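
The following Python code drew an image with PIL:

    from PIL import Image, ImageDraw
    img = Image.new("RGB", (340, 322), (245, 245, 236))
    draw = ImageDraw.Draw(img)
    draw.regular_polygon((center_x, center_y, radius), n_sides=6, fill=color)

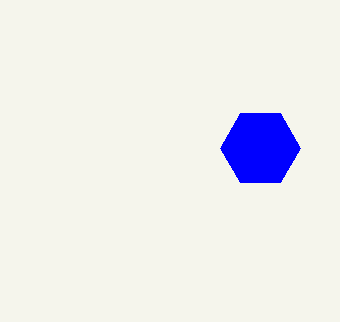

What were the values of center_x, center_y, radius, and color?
center_x = 260; center_y = 148; radius = 40; color = 'blue'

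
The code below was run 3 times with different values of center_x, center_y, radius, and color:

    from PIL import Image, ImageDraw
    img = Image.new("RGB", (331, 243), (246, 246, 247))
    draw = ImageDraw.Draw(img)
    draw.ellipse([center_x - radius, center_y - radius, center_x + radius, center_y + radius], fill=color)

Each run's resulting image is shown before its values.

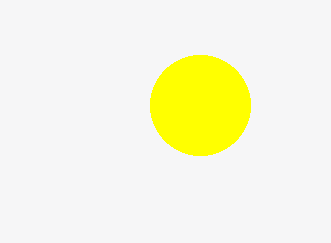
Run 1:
center_x = 200, center_y = 105, radius = 50, color = 'yellow'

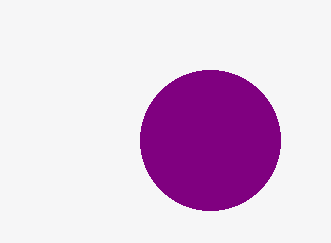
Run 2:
center_x = 210
center_y = 140
radius = 70
color = 'purple'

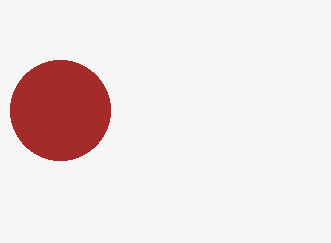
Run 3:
center_x = 60, center_y = 110, radius = 50, color = 'brown'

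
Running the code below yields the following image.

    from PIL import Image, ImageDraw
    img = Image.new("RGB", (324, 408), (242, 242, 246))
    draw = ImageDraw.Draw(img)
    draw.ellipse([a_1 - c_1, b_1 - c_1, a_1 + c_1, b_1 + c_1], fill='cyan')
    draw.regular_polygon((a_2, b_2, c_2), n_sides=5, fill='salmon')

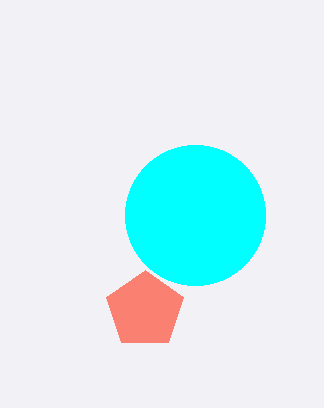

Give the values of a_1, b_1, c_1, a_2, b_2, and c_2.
a_1 = 195, b_1 = 215, c_1 = 70, a_2 = 145, b_2 = 310, c_2 = 40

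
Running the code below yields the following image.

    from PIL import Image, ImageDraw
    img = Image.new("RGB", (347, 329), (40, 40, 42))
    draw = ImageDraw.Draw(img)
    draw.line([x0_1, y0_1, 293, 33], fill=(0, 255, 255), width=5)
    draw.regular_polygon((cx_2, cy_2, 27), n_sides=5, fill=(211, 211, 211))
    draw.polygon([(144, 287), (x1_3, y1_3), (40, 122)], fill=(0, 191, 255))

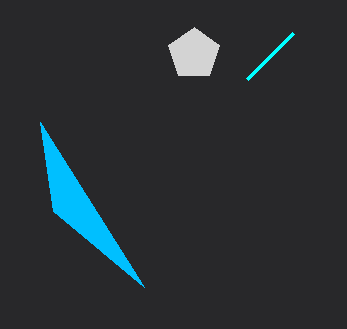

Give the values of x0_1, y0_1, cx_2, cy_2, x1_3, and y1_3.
x0_1 = 247, y0_1 = 79, cx_2 = 194, cy_2 = 54, x1_3 = 53, y1_3 = 211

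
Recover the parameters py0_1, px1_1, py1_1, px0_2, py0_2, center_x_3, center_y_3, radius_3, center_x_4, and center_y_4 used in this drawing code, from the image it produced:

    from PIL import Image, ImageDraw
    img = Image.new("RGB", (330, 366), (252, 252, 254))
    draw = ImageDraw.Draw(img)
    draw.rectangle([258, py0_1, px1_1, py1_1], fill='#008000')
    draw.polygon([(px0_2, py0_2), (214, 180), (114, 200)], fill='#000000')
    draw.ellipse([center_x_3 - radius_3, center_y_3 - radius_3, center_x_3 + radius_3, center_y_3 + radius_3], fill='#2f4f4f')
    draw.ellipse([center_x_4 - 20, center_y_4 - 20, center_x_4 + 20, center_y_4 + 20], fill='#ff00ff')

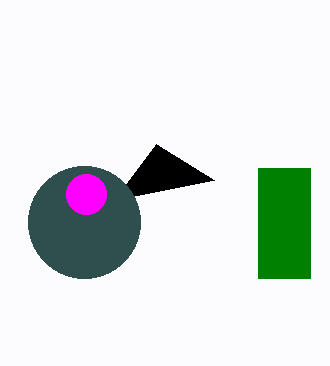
py0_1 = 168; px1_1 = 310; py1_1 = 278; px0_2 = 156; py0_2 = 144; center_x_3 = 84; center_y_3 = 222; radius_3 = 56; center_x_4 = 86; center_y_4 = 194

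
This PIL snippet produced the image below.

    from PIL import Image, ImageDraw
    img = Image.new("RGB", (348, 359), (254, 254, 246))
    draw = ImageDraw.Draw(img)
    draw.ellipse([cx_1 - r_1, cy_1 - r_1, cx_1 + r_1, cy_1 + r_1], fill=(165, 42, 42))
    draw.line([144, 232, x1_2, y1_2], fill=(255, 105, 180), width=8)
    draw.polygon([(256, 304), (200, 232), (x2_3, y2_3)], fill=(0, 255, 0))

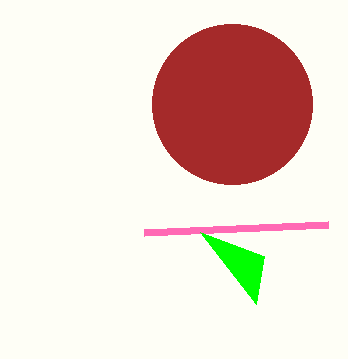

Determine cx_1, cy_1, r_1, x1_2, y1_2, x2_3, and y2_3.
cx_1 = 232; cy_1 = 104; r_1 = 80; x1_2 = 328; y1_2 = 224; x2_3 = 264; y2_3 = 256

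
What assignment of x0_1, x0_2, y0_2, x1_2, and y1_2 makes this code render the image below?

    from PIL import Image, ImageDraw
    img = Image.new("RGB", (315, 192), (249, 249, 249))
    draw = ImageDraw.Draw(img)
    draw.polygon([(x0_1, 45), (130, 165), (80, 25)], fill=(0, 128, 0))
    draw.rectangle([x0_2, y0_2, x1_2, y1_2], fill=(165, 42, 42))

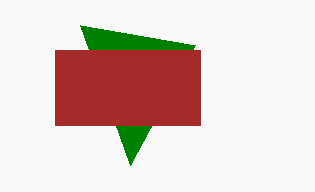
x0_1 = 195; x0_2 = 55; y0_2 = 50; x1_2 = 200; y1_2 = 125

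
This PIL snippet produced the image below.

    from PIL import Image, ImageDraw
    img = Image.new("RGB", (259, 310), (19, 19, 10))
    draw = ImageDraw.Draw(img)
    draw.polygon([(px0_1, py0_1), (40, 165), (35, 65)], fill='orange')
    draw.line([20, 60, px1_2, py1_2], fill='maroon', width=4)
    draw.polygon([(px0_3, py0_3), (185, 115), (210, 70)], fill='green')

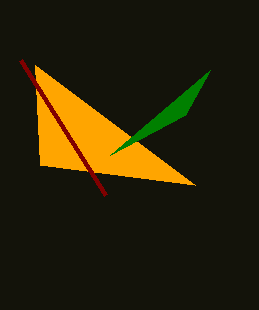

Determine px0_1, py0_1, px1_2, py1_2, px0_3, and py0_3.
px0_1 = 195
py0_1 = 185
px1_2 = 105
py1_2 = 195
px0_3 = 110
py0_3 = 155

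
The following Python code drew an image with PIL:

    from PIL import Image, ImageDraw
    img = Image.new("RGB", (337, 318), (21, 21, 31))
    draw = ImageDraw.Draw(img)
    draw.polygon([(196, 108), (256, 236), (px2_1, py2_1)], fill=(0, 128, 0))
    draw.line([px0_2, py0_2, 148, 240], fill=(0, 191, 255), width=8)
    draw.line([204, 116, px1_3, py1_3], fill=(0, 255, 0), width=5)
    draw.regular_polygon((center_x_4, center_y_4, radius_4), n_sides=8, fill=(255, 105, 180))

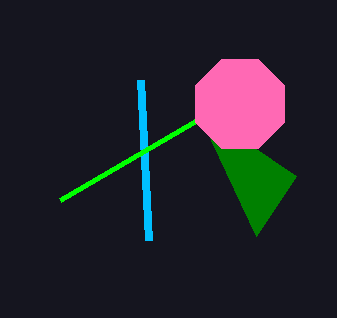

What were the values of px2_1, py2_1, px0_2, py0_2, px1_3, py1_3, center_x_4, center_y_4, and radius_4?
px2_1 = 296; py2_1 = 176; px0_2 = 140; py0_2 = 80; px1_3 = 60; py1_3 = 200; center_x_4 = 240; center_y_4 = 104; radius_4 = 48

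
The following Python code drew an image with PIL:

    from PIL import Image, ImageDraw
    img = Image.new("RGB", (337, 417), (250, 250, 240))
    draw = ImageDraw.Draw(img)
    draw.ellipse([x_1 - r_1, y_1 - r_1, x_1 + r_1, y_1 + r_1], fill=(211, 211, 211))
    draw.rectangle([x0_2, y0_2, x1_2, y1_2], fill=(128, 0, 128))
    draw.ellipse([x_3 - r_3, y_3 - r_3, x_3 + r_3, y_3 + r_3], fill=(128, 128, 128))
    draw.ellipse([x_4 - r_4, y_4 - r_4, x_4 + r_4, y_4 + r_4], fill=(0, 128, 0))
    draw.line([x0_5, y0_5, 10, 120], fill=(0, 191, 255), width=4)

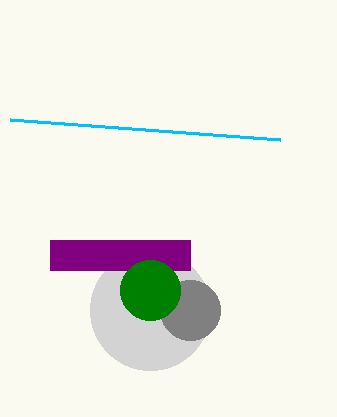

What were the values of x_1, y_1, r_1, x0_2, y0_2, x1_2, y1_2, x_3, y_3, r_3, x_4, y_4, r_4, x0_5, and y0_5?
x_1 = 150; y_1 = 310; r_1 = 60; x0_2 = 50; y0_2 = 240; x1_2 = 190; y1_2 = 270; x_3 = 190; y_3 = 310; r_3 = 30; x_4 = 150; y_4 = 290; r_4 = 30; x0_5 = 280; y0_5 = 140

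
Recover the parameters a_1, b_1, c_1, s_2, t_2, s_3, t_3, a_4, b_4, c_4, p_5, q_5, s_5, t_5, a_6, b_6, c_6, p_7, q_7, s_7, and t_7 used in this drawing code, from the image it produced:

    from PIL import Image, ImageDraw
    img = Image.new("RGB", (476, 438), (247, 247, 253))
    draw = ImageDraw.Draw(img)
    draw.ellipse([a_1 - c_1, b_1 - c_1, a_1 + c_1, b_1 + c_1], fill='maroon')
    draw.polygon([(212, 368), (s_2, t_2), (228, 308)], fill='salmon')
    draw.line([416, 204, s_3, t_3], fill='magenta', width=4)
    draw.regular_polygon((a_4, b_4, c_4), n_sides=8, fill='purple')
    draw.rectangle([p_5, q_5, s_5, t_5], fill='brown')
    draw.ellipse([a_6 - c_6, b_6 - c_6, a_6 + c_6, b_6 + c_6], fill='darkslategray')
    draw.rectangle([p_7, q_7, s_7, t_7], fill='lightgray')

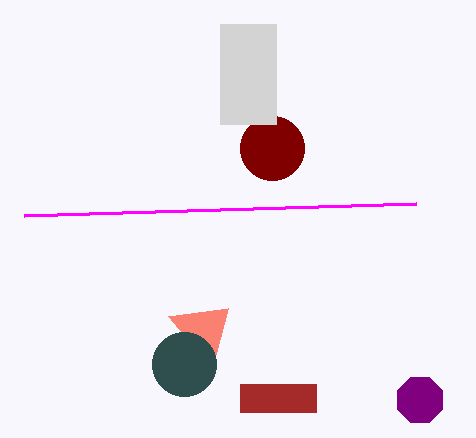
a_1 = 272, b_1 = 148, c_1 = 32, s_2 = 168, t_2 = 316, s_3 = 24, t_3 = 216, a_4 = 420, b_4 = 400, c_4 = 24, p_5 = 240, q_5 = 384, s_5 = 316, t_5 = 412, a_6 = 184, b_6 = 364, c_6 = 32, p_7 = 220, q_7 = 24, s_7 = 276, t_7 = 124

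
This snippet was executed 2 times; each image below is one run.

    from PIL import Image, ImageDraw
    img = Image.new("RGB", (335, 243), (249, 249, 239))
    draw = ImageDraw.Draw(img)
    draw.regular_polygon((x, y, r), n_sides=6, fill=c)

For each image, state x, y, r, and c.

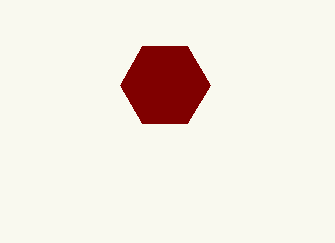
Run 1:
x = 165, y = 85, r = 45, c = 'maroon'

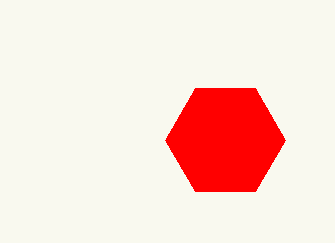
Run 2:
x = 225
y = 140
r = 60
c = 'red'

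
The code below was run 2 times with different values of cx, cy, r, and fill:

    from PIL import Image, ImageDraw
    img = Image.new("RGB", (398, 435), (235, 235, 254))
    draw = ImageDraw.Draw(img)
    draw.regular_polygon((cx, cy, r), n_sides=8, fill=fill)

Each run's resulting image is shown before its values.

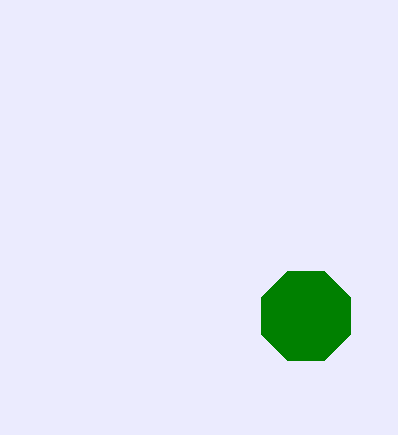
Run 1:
cx = 306, cy = 316, r = 48, fill = 'green'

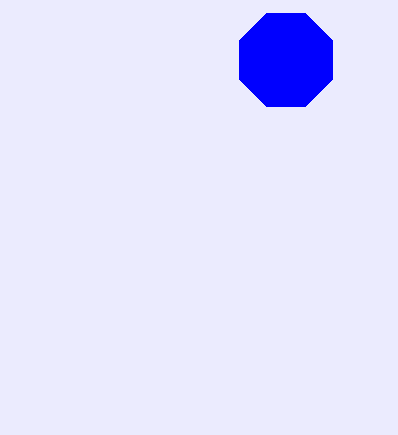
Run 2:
cx = 286, cy = 60, r = 50, fill = 'blue'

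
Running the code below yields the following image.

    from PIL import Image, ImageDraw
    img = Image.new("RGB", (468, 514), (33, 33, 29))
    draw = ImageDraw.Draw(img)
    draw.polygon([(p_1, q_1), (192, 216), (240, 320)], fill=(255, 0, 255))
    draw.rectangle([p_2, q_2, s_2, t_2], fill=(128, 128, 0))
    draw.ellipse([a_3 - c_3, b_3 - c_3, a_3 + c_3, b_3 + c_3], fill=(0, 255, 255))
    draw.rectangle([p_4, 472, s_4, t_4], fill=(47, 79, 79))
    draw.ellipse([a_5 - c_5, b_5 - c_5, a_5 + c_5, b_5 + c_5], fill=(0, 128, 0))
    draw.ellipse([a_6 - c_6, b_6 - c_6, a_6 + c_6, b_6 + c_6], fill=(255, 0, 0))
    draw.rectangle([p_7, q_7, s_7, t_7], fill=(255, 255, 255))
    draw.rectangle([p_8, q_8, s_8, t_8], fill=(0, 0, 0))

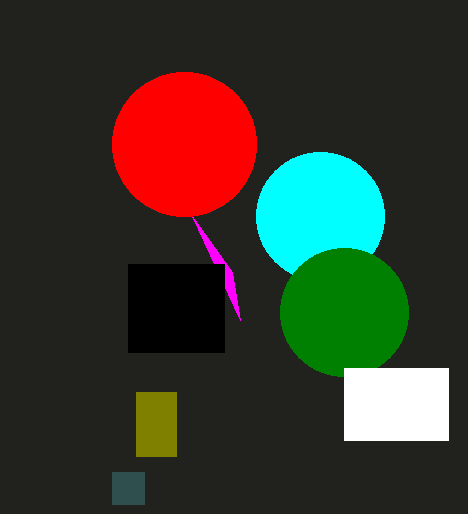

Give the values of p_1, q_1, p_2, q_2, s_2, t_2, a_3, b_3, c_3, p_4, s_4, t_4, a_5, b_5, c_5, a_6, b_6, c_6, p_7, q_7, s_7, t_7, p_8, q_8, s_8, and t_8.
p_1 = 232, q_1 = 272, p_2 = 136, q_2 = 392, s_2 = 176, t_2 = 456, a_3 = 320, b_3 = 216, c_3 = 64, p_4 = 112, s_4 = 144, t_4 = 504, a_5 = 344, b_5 = 312, c_5 = 64, a_6 = 184, b_6 = 144, c_6 = 72, p_7 = 344, q_7 = 368, s_7 = 448, t_7 = 440, p_8 = 128, q_8 = 264, s_8 = 224, t_8 = 352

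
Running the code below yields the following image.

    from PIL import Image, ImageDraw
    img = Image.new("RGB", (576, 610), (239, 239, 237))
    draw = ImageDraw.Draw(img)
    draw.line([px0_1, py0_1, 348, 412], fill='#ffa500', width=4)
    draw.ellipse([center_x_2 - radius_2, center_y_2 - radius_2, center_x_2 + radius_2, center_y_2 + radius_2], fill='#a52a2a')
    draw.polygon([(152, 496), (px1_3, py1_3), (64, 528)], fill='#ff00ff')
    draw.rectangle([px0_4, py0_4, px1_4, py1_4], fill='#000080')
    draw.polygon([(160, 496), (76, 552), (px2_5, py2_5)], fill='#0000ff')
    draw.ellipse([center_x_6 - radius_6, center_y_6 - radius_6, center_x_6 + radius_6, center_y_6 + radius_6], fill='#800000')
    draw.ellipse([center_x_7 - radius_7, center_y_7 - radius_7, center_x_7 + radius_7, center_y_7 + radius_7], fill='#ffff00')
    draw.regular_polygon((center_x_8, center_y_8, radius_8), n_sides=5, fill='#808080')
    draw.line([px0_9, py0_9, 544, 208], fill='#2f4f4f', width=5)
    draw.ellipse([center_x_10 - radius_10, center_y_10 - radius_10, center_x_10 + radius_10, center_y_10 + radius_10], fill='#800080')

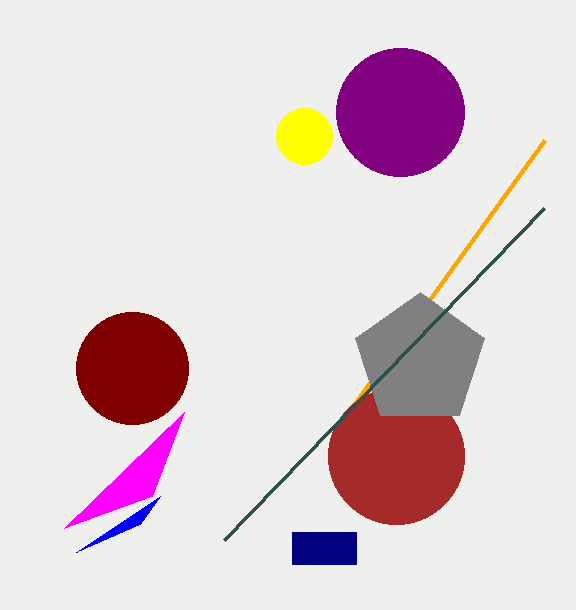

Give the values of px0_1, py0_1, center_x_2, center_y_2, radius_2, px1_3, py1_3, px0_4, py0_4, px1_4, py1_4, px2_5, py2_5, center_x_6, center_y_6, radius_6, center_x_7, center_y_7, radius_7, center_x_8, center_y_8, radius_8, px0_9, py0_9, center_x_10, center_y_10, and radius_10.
px0_1 = 544, py0_1 = 140, center_x_2 = 396, center_y_2 = 456, radius_2 = 68, px1_3 = 184, py1_3 = 412, px0_4 = 292, py0_4 = 532, px1_4 = 356, py1_4 = 564, px2_5 = 140, py2_5 = 524, center_x_6 = 132, center_y_6 = 368, radius_6 = 56, center_x_7 = 304, center_y_7 = 136, radius_7 = 28, center_x_8 = 420, center_y_8 = 360, radius_8 = 68, px0_9 = 224, py0_9 = 540, center_x_10 = 400, center_y_10 = 112, radius_10 = 64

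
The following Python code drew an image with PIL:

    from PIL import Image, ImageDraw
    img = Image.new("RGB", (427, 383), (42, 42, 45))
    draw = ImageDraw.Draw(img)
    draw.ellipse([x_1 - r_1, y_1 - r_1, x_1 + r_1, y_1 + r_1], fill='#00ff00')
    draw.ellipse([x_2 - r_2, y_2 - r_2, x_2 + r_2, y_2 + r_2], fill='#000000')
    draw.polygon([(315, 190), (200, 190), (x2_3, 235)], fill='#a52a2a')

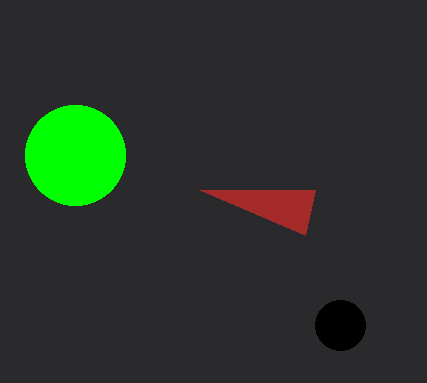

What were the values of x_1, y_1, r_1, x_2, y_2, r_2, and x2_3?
x_1 = 75
y_1 = 155
r_1 = 50
x_2 = 340
y_2 = 325
r_2 = 25
x2_3 = 305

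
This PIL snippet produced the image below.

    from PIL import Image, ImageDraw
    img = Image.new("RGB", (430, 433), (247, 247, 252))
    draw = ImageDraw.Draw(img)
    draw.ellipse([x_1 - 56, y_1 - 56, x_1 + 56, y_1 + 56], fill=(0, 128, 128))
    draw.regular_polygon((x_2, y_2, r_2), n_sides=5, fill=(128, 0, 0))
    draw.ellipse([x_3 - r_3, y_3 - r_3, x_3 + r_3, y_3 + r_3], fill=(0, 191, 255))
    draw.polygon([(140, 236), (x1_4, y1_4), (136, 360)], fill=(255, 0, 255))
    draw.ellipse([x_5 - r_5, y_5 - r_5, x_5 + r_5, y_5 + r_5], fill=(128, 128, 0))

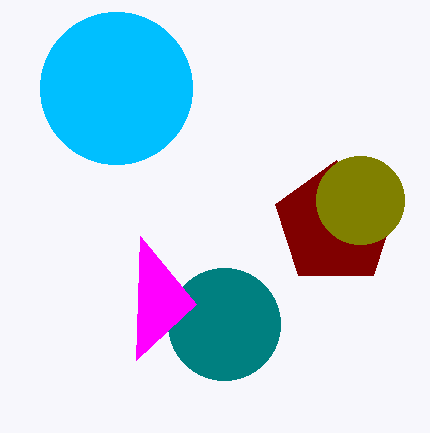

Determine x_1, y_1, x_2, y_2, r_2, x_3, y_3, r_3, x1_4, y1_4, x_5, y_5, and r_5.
x_1 = 224; y_1 = 324; x_2 = 336; y_2 = 224; r_2 = 64; x_3 = 116; y_3 = 88; r_3 = 76; x1_4 = 196; y1_4 = 304; x_5 = 360; y_5 = 200; r_5 = 44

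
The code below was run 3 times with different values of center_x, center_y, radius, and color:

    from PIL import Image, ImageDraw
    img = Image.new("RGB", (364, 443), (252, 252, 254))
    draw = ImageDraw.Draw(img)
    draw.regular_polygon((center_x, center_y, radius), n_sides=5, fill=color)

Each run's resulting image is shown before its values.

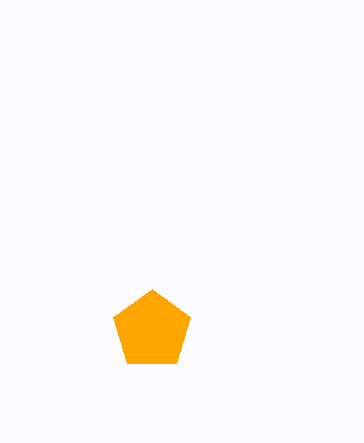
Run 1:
center_x = 152
center_y = 330
radius = 41
color = 'orange'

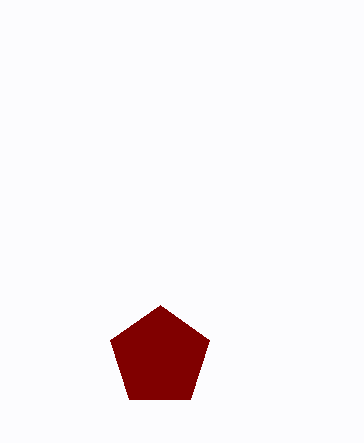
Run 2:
center_x = 160; center_y = 357; radius = 52; color = 'maroon'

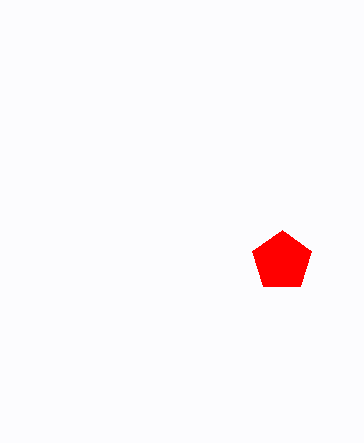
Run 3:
center_x = 282, center_y = 261, radius = 31, color = 'red'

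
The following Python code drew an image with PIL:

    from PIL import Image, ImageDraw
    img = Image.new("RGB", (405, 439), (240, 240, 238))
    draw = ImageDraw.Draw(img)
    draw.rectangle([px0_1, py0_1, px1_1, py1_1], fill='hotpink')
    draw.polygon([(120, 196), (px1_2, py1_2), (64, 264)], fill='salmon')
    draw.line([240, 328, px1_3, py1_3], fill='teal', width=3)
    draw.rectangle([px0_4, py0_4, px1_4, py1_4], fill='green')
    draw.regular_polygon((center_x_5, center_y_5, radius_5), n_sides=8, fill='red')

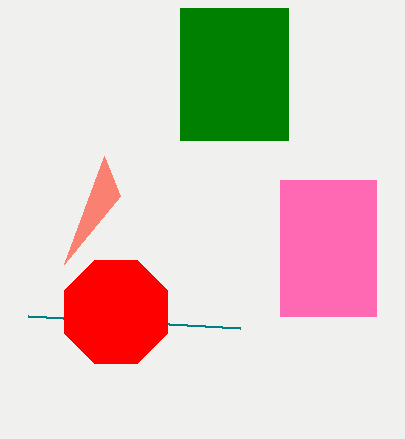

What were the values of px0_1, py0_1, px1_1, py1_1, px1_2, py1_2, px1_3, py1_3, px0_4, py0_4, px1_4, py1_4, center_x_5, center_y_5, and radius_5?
px0_1 = 280
py0_1 = 180
px1_1 = 376
py1_1 = 316
px1_2 = 104
py1_2 = 156
px1_3 = 28
py1_3 = 316
px0_4 = 180
py0_4 = 8
px1_4 = 288
py1_4 = 140
center_x_5 = 116
center_y_5 = 312
radius_5 = 56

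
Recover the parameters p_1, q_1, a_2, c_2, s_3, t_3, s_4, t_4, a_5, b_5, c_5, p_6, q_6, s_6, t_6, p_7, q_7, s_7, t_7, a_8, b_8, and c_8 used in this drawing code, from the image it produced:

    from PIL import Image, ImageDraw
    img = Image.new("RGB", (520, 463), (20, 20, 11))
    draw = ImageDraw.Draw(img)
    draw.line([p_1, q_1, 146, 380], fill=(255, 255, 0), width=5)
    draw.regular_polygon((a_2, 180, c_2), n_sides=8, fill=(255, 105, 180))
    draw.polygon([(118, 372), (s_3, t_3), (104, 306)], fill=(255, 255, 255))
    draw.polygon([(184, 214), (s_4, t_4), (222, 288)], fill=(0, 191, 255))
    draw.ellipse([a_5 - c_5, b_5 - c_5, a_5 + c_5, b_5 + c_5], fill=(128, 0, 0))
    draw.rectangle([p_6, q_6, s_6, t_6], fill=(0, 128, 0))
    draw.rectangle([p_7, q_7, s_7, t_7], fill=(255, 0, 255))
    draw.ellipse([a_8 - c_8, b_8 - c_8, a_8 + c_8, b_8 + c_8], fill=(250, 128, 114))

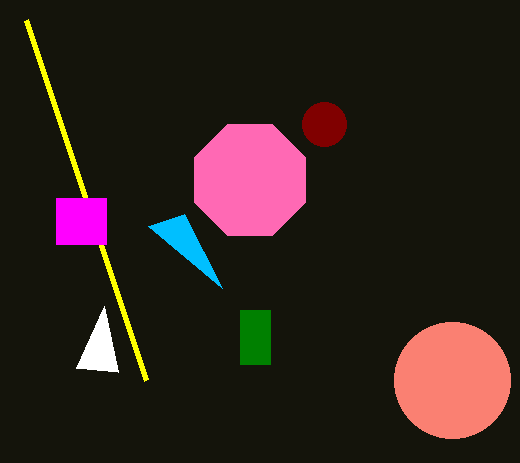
p_1 = 26; q_1 = 20; a_2 = 250; c_2 = 60; s_3 = 76; t_3 = 368; s_4 = 148; t_4 = 226; a_5 = 324; b_5 = 124; c_5 = 22; p_6 = 240; q_6 = 310; s_6 = 270; t_6 = 364; p_7 = 56; q_7 = 198; s_7 = 106; t_7 = 244; a_8 = 452; b_8 = 380; c_8 = 58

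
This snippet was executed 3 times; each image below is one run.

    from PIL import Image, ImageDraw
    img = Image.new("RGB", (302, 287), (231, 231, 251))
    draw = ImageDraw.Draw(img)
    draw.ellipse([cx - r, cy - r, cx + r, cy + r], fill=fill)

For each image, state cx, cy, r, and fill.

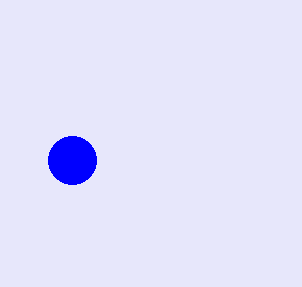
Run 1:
cx = 72
cy = 160
r = 24
fill = 'blue'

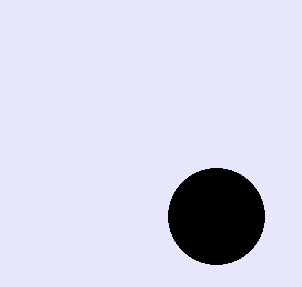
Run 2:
cx = 216, cy = 216, r = 48, fill = 'black'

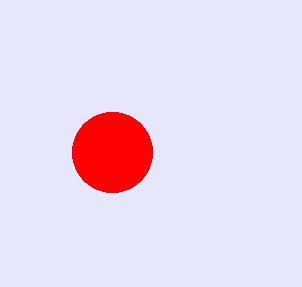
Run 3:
cx = 112; cy = 152; r = 40; fill = 'red'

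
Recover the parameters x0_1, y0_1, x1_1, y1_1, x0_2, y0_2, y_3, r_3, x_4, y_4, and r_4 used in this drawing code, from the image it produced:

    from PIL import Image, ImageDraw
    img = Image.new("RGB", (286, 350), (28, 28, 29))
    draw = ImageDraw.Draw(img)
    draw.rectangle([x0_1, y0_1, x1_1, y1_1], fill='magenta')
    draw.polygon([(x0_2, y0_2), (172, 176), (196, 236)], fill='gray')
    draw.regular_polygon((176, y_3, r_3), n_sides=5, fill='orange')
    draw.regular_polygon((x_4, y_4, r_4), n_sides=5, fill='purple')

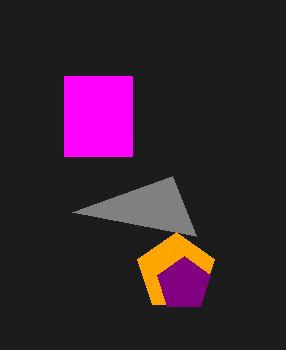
x0_1 = 64, y0_1 = 76, x1_1 = 132, y1_1 = 156, x0_2 = 72, y0_2 = 212, y_3 = 272, r_3 = 40, x_4 = 184, y_4 = 284, r_4 = 28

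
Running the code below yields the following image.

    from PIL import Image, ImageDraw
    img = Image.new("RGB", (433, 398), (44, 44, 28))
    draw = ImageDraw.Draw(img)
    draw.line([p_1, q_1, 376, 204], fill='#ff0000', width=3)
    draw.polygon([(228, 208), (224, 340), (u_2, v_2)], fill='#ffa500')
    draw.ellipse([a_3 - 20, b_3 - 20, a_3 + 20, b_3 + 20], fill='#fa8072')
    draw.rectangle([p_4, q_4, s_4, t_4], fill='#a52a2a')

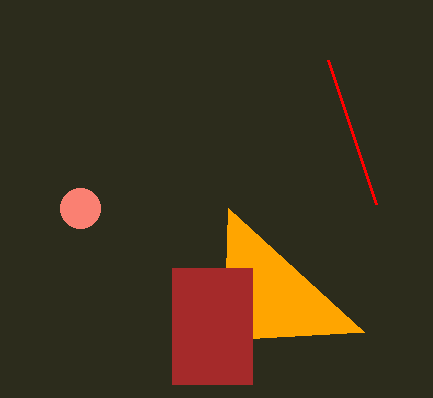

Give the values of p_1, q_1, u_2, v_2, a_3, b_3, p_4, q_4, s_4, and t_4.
p_1 = 328
q_1 = 60
u_2 = 364
v_2 = 332
a_3 = 80
b_3 = 208
p_4 = 172
q_4 = 268
s_4 = 252
t_4 = 384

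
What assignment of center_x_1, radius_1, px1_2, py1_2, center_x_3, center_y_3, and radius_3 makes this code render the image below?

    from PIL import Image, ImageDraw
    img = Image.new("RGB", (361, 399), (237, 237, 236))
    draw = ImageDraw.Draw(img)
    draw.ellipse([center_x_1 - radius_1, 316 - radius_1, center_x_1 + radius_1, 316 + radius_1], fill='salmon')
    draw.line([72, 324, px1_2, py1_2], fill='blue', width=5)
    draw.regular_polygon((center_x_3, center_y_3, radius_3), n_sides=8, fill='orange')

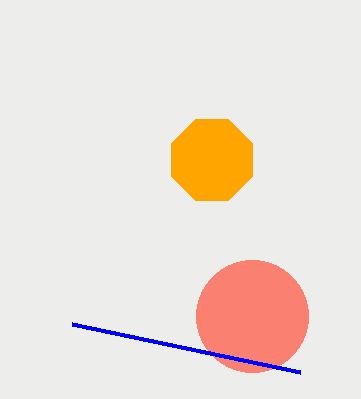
center_x_1 = 252; radius_1 = 56; px1_2 = 300; py1_2 = 372; center_x_3 = 212; center_y_3 = 160; radius_3 = 44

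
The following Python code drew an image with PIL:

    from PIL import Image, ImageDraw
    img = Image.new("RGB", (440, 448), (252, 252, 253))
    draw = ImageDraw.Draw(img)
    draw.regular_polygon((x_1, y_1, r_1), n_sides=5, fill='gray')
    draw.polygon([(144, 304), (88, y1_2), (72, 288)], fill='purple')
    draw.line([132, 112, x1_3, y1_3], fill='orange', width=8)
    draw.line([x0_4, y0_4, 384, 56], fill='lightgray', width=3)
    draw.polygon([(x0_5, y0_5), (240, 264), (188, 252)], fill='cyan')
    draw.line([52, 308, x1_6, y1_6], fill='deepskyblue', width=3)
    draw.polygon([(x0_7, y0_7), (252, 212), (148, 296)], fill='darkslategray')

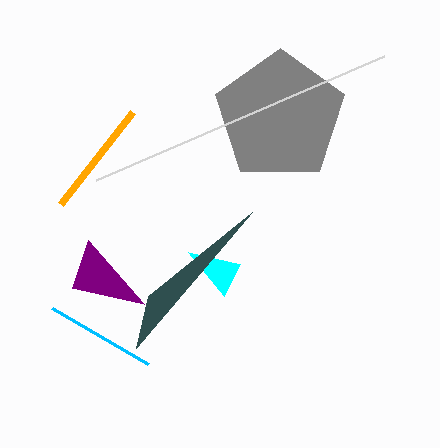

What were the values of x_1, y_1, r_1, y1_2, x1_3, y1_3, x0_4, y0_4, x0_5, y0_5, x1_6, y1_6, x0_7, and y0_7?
x_1 = 280
y_1 = 116
r_1 = 68
y1_2 = 240
x1_3 = 60
y1_3 = 204
x0_4 = 96
y0_4 = 180
x0_5 = 224
y0_5 = 296
x1_6 = 148
y1_6 = 364
x0_7 = 136
y0_7 = 348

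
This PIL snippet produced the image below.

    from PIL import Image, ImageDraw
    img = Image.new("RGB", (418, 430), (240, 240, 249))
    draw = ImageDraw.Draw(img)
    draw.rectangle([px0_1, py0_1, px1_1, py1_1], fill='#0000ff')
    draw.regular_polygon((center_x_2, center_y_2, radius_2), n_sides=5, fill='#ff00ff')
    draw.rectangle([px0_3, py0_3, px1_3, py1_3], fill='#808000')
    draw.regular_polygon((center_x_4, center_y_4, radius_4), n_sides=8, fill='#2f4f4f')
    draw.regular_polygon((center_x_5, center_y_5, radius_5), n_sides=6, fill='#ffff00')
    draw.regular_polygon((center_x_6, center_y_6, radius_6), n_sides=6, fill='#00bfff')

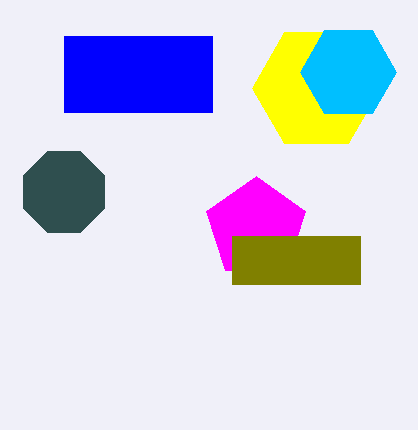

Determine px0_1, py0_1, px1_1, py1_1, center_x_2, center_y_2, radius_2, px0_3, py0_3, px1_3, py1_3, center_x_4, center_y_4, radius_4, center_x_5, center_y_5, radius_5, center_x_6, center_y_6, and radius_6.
px0_1 = 64, py0_1 = 36, px1_1 = 212, py1_1 = 112, center_x_2 = 256, center_y_2 = 228, radius_2 = 52, px0_3 = 232, py0_3 = 236, px1_3 = 360, py1_3 = 284, center_x_4 = 64, center_y_4 = 192, radius_4 = 44, center_x_5 = 316, center_y_5 = 88, radius_5 = 64, center_x_6 = 348, center_y_6 = 72, radius_6 = 48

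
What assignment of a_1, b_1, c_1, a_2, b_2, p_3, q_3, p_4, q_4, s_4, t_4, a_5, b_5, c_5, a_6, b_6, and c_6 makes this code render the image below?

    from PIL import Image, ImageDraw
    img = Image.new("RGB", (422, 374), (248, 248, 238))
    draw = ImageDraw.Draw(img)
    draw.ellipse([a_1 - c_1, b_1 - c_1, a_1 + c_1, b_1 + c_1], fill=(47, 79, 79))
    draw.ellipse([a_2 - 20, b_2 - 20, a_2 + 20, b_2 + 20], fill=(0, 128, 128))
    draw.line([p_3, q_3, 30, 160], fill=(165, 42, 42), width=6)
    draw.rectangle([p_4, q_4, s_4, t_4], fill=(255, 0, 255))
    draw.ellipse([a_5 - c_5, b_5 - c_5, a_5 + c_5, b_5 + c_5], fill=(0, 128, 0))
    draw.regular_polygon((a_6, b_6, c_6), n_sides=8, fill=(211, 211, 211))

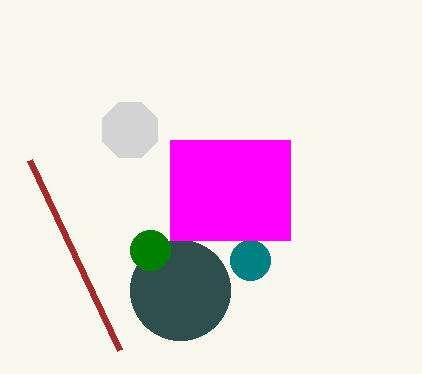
a_1 = 180, b_1 = 290, c_1 = 50, a_2 = 250, b_2 = 260, p_3 = 120, q_3 = 350, p_4 = 170, q_4 = 140, s_4 = 290, t_4 = 240, a_5 = 150, b_5 = 250, c_5 = 20, a_6 = 130, b_6 = 130, c_6 = 30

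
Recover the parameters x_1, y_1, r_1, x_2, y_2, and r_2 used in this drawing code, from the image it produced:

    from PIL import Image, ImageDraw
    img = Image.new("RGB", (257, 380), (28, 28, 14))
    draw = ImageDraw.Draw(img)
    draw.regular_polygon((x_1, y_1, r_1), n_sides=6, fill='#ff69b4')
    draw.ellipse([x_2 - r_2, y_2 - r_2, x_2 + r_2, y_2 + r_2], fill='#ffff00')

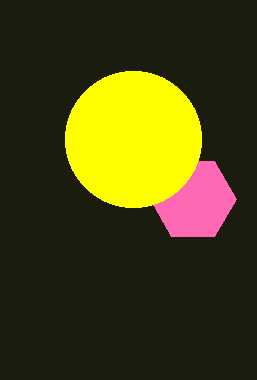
x_1 = 193, y_1 = 199, r_1 = 43, x_2 = 133, y_2 = 139, r_2 = 68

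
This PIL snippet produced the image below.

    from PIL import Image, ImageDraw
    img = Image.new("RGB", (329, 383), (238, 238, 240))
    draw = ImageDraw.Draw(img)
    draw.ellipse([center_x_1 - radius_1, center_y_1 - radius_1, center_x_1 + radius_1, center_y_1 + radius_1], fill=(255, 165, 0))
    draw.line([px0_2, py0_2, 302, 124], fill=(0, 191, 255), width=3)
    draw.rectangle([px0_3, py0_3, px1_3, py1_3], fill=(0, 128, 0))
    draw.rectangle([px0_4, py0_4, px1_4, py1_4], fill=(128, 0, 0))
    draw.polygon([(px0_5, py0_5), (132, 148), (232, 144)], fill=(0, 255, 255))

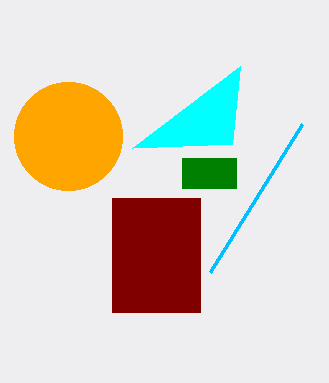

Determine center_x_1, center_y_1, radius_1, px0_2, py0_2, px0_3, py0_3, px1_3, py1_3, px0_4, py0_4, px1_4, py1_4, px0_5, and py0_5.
center_x_1 = 68
center_y_1 = 136
radius_1 = 54
px0_2 = 210
py0_2 = 272
px0_3 = 182
py0_3 = 158
px1_3 = 236
py1_3 = 188
px0_4 = 112
py0_4 = 198
px1_4 = 200
py1_4 = 312
px0_5 = 240
py0_5 = 66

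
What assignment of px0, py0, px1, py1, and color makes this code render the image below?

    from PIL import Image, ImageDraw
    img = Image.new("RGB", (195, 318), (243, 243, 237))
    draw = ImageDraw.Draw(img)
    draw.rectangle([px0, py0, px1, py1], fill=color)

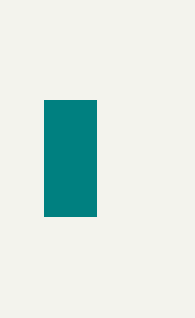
px0 = 44
py0 = 100
px1 = 96
py1 = 216
color = 'teal'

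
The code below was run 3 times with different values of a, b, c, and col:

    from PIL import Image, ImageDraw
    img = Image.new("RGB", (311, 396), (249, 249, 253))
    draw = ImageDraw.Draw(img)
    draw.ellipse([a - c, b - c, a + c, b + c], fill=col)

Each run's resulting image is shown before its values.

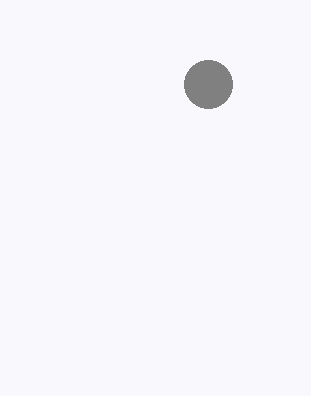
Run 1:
a = 208; b = 84; c = 24; col = 'gray'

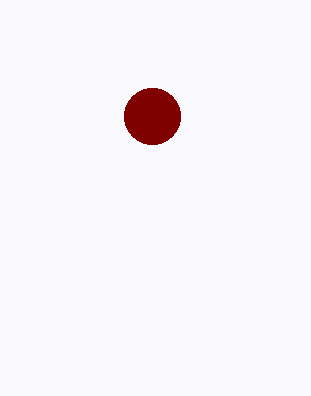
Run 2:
a = 152, b = 116, c = 28, col = 'maroon'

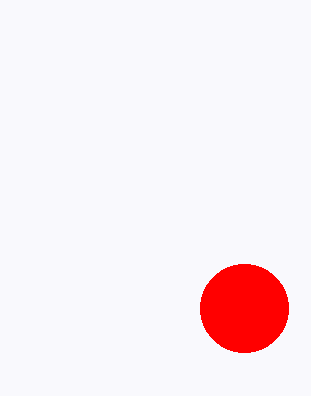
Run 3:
a = 244; b = 308; c = 44; col = 'red'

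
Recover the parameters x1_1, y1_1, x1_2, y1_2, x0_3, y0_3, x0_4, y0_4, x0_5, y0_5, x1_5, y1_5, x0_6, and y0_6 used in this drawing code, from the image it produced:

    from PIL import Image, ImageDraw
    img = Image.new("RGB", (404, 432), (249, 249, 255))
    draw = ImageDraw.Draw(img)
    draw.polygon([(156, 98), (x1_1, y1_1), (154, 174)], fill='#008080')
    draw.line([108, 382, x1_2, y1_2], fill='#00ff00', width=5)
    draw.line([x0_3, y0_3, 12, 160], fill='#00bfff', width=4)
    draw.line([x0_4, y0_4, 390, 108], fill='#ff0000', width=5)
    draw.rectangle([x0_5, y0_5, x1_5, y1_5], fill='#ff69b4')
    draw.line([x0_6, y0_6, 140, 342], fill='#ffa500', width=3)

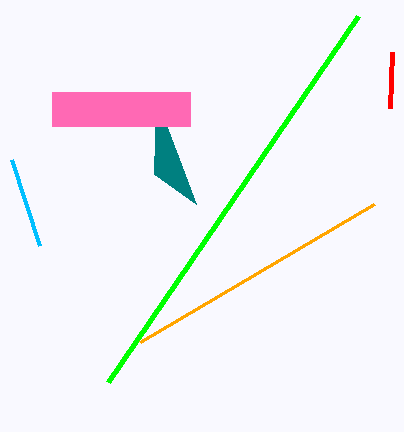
x1_1 = 196, y1_1 = 204, x1_2 = 358, y1_2 = 16, x0_3 = 40, y0_3 = 246, x0_4 = 392, y0_4 = 52, x0_5 = 52, y0_5 = 92, x1_5 = 190, y1_5 = 126, x0_6 = 374, y0_6 = 204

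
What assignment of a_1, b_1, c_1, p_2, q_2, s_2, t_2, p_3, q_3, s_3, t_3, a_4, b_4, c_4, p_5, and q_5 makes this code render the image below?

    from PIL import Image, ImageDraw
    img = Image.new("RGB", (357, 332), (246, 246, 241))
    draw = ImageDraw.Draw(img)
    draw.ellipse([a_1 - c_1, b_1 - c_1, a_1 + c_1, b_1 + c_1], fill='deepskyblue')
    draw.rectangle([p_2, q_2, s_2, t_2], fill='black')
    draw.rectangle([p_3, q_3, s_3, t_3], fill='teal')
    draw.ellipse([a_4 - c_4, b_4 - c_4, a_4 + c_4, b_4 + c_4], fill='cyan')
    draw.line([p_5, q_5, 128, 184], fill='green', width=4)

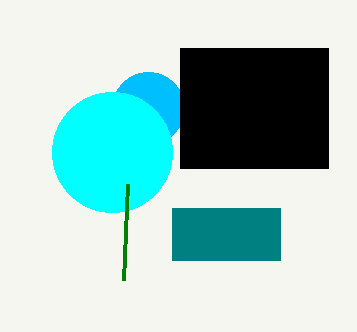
a_1 = 148, b_1 = 108, c_1 = 36, p_2 = 180, q_2 = 48, s_2 = 328, t_2 = 168, p_3 = 172, q_3 = 208, s_3 = 280, t_3 = 260, a_4 = 112, b_4 = 152, c_4 = 60, p_5 = 124, q_5 = 280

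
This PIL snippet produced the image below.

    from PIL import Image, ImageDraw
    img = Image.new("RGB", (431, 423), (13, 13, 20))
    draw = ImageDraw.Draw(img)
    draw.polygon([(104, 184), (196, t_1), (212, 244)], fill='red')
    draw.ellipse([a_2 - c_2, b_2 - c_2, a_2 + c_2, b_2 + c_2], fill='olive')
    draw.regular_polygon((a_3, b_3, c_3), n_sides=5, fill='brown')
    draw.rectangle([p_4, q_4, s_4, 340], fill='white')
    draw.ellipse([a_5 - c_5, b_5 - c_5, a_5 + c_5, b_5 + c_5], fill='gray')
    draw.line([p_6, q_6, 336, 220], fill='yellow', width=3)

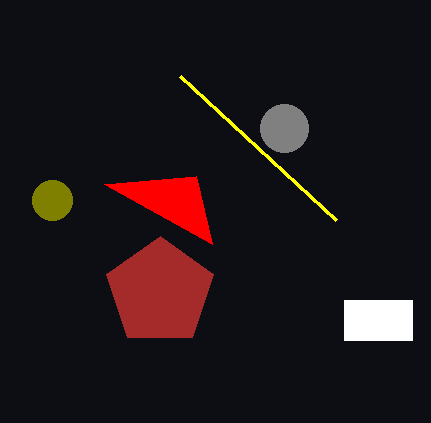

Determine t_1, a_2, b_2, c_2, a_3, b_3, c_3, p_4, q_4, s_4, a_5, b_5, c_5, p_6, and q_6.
t_1 = 176, a_2 = 52, b_2 = 200, c_2 = 20, a_3 = 160, b_3 = 292, c_3 = 56, p_4 = 344, q_4 = 300, s_4 = 412, a_5 = 284, b_5 = 128, c_5 = 24, p_6 = 180, q_6 = 76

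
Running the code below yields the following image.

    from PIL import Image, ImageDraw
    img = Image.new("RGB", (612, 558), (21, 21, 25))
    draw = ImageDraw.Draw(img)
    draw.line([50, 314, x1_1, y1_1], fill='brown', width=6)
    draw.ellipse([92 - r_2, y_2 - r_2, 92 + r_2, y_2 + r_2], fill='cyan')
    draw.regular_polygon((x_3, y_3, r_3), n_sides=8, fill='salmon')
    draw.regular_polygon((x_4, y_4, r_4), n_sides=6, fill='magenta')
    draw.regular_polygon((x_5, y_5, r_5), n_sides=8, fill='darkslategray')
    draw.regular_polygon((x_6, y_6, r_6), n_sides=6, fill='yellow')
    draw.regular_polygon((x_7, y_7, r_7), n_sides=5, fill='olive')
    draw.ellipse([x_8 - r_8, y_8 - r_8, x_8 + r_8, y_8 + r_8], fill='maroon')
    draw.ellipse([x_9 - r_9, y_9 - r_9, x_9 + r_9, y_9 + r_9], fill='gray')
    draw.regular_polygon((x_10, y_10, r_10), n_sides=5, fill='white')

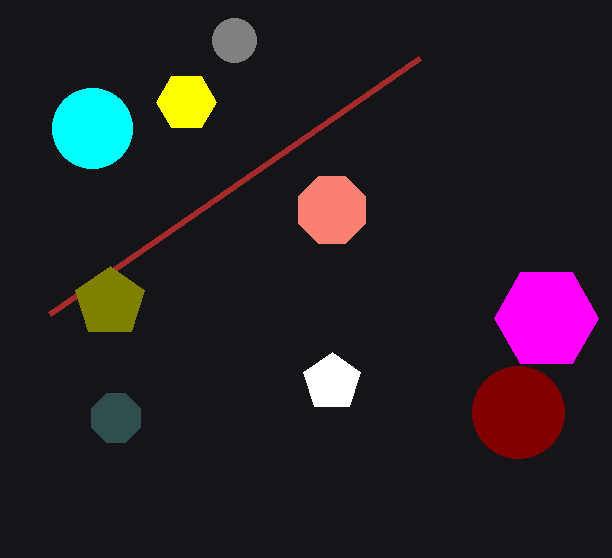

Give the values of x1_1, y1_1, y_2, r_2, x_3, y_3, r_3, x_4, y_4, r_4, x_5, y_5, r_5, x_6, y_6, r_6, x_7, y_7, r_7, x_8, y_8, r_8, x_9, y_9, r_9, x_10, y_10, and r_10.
x1_1 = 420; y1_1 = 58; y_2 = 128; r_2 = 40; x_3 = 332; y_3 = 210; r_3 = 36; x_4 = 546; y_4 = 318; r_4 = 52; x_5 = 116; y_5 = 418; r_5 = 26; x_6 = 186; y_6 = 102; r_6 = 30; x_7 = 110; y_7 = 302; r_7 = 36; x_8 = 518; y_8 = 412; r_8 = 46; x_9 = 234; y_9 = 40; r_9 = 22; x_10 = 332; y_10 = 382; r_10 = 30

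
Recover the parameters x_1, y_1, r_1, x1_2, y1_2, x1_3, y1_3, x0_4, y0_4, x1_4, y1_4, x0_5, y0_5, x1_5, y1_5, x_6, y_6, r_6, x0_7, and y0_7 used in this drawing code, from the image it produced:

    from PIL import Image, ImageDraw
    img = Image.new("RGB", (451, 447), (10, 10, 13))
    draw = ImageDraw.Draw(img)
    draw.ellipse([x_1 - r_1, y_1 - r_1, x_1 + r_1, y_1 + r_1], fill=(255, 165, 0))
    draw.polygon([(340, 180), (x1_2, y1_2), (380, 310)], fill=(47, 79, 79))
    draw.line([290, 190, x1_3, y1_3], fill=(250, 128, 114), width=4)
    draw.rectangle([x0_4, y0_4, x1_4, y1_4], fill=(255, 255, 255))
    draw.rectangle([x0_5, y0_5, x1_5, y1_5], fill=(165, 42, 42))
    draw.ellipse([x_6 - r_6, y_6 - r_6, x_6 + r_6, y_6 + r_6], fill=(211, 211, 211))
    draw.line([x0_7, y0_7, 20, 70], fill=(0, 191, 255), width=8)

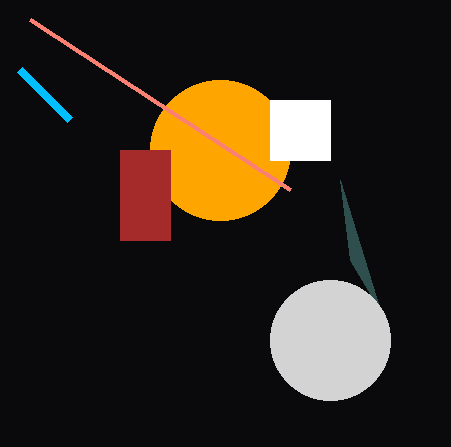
x_1 = 220, y_1 = 150, r_1 = 70, x1_2 = 350, y1_2 = 260, x1_3 = 30, y1_3 = 20, x0_4 = 270, y0_4 = 100, x1_4 = 330, y1_4 = 160, x0_5 = 120, y0_5 = 150, x1_5 = 170, y1_5 = 240, x_6 = 330, y_6 = 340, r_6 = 60, x0_7 = 70, y0_7 = 120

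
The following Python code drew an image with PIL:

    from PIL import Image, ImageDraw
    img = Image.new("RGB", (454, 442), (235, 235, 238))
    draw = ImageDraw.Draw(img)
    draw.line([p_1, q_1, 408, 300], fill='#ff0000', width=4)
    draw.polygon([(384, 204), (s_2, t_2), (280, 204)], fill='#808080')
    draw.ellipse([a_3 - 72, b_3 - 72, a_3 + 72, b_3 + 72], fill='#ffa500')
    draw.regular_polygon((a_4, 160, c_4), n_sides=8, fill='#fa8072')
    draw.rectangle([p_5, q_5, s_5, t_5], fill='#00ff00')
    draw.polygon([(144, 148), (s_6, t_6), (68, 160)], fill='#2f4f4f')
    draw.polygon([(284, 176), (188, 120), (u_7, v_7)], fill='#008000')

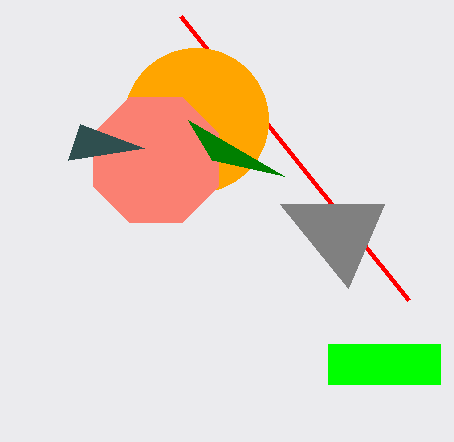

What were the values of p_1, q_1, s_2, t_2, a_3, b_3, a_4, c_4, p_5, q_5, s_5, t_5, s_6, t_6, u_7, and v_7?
p_1 = 180, q_1 = 16, s_2 = 348, t_2 = 288, a_3 = 196, b_3 = 120, a_4 = 156, c_4 = 68, p_5 = 328, q_5 = 344, s_5 = 440, t_5 = 384, s_6 = 80, t_6 = 124, u_7 = 212, v_7 = 160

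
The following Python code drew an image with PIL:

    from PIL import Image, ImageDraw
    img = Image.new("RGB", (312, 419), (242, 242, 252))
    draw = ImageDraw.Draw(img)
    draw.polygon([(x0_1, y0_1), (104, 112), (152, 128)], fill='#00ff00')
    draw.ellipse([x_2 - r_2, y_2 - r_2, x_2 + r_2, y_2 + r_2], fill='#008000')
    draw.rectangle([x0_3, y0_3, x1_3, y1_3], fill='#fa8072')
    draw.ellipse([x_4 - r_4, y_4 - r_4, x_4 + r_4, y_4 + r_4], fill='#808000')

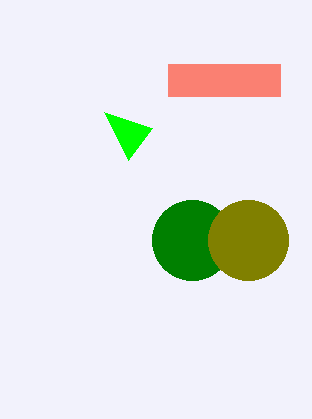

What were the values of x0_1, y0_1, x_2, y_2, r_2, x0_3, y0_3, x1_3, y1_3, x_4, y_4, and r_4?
x0_1 = 128, y0_1 = 160, x_2 = 192, y_2 = 240, r_2 = 40, x0_3 = 168, y0_3 = 64, x1_3 = 280, y1_3 = 96, x_4 = 248, y_4 = 240, r_4 = 40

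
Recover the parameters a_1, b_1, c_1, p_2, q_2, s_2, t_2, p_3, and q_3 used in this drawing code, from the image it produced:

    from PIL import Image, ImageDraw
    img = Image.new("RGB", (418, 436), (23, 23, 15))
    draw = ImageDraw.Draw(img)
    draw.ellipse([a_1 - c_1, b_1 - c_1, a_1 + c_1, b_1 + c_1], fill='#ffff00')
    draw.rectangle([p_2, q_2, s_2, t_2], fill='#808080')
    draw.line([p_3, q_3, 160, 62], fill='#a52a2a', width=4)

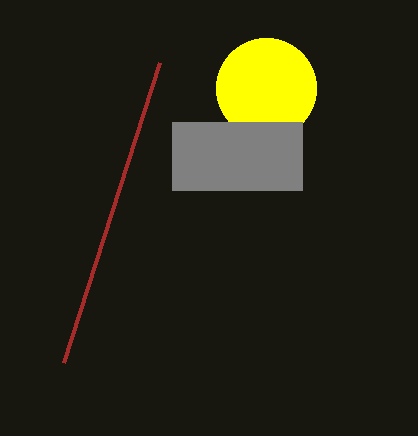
a_1 = 266, b_1 = 88, c_1 = 50, p_2 = 172, q_2 = 122, s_2 = 302, t_2 = 190, p_3 = 64, q_3 = 362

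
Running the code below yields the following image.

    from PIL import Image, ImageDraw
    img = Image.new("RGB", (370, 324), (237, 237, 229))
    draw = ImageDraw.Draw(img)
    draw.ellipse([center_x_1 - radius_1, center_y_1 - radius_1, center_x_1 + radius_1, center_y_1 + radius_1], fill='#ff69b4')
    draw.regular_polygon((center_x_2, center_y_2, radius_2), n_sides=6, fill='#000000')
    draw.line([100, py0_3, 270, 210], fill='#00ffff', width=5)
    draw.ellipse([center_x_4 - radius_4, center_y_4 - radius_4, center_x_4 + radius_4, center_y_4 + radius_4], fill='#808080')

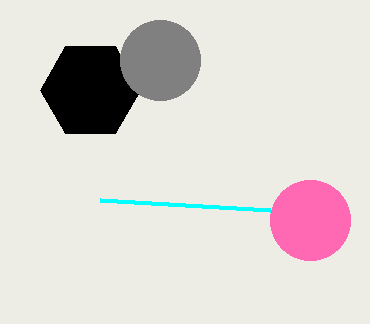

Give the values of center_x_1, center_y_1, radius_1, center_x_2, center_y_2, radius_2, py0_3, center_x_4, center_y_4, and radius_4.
center_x_1 = 310; center_y_1 = 220; radius_1 = 40; center_x_2 = 90; center_y_2 = 90; radius_2 = 50; py0_3 = 200; center_x_4 = 160; center_y_4 = 60; radius_4 = 40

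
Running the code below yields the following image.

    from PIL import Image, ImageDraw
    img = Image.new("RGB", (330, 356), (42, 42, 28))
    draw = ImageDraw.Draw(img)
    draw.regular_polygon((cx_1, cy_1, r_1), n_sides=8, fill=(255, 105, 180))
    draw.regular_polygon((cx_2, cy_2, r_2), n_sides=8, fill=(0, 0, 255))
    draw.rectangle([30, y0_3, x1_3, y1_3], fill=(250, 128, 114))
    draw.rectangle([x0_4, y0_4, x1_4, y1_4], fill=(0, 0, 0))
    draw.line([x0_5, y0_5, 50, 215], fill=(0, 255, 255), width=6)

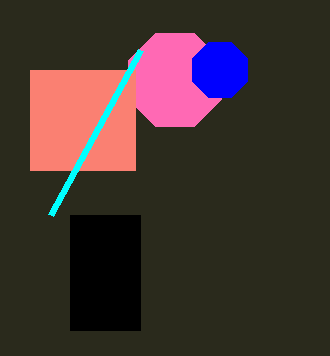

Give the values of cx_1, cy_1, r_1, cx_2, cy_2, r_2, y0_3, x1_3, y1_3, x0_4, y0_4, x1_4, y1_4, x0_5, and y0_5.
cx_1 = 175
cy_1 = 80
r_1 = 50
cx_2 = 220
cy_2 = 70
r_2 = 30
y0_3 = 70
x1_3 = 135
y1_3 = 170
x0_4 = 70
y0_4 = 215
x1_4 = 140
y1_4 = 330
x0_5 = 140
y0_5 = 50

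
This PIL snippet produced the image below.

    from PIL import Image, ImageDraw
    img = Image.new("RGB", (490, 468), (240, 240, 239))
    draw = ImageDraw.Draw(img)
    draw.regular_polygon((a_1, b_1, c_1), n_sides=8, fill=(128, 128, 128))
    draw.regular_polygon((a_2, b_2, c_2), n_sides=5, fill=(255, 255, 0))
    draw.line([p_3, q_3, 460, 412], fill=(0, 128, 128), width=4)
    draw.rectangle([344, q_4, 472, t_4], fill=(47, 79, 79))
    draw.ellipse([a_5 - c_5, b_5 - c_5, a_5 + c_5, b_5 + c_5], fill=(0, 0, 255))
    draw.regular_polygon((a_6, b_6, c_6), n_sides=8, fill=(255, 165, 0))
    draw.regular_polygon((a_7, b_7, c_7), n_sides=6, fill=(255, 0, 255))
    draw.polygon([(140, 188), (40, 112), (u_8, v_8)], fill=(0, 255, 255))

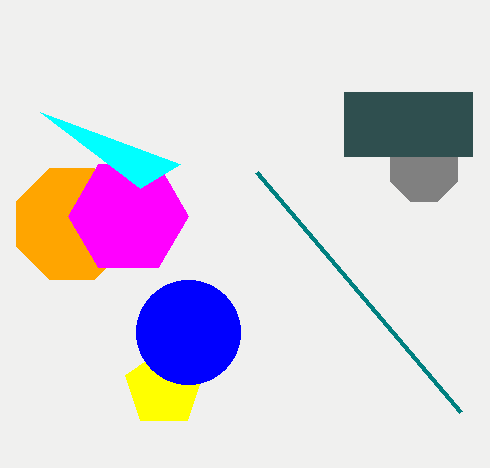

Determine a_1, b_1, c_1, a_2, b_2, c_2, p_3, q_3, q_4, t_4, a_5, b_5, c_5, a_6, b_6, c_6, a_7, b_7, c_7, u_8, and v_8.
a_1 = 424; b_1 = 168; c_1 = 36; a_2 = 164; b_2 = 388; c_2 = 40; p_3 = 256; q_3 = 172; q_4 = 92; t_4 = 156; a_5 = 188; b_5 = 332; c_5 = 52; a_6 = 72; b_6 = 224; c_6 = 60; a_7 = 128; b_7 = 216; c_7 = 60; u_8 = 180; v_8 = 164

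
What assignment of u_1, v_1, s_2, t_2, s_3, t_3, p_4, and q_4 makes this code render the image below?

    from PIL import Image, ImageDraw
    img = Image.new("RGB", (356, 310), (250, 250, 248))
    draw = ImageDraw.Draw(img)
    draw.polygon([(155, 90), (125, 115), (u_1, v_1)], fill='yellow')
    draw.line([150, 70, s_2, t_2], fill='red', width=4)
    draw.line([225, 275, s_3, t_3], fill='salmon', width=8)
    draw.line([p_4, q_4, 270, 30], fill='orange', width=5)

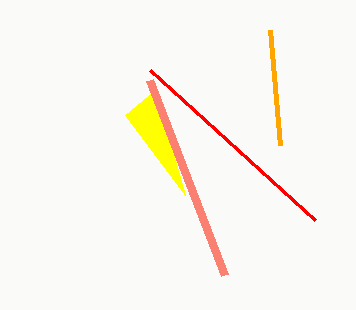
u_1 = 185; v_1 = 195; s_2 = 315; t_2 = 220; s_3 = 150; t_3 = 80; p_4 = 280; q_4 = 145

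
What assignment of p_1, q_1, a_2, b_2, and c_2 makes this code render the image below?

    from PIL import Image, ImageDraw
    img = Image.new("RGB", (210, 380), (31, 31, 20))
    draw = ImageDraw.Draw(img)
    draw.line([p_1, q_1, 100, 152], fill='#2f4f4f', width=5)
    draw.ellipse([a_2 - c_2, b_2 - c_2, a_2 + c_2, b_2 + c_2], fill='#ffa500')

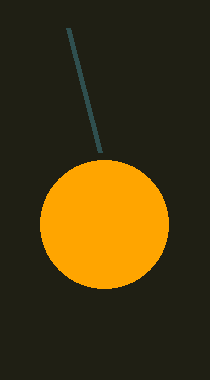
p_1 = 68; q_1 = 28; a_2 = 104; b_2 = 224; c_2 = 64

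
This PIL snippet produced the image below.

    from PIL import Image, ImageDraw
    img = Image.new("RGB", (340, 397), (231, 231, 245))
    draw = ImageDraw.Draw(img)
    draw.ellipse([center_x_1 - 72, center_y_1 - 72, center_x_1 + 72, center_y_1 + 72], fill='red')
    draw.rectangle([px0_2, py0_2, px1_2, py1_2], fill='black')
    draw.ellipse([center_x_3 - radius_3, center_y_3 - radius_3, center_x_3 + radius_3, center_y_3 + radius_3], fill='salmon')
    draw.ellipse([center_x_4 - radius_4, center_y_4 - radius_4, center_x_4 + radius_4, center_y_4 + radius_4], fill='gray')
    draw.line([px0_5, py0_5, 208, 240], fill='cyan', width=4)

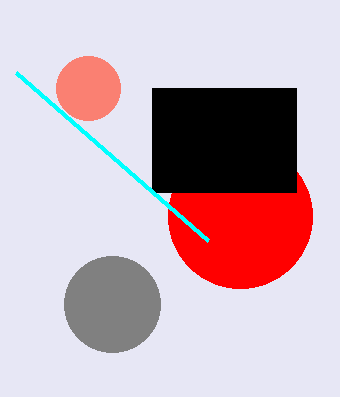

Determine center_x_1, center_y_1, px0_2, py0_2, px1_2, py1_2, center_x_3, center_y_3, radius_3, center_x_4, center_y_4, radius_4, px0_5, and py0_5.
center_x_1 = 240; center_y_1 = 216; px0_2 = 152; py0_2 = 88; px1_2 = 296; py1_2 = 192; center_x_3 = 88; center_y_3 = 88; radius_3 = 32; center_x_4 = 112; center_y_4 = 304; radius_4 = 48; px0_5 = 16; py0_5 = 72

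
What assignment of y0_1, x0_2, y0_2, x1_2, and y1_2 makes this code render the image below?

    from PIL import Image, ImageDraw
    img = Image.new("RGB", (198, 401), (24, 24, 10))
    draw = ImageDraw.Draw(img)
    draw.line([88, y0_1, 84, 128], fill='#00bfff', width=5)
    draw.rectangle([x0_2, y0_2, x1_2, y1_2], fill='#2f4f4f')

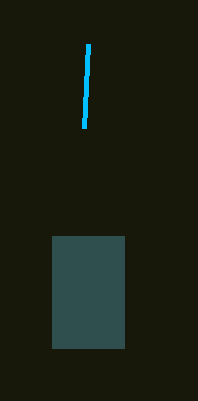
y0_1 = 44
x0_2 = 52
y0_2 = 236
x1_2 = 124
y1_2 = 348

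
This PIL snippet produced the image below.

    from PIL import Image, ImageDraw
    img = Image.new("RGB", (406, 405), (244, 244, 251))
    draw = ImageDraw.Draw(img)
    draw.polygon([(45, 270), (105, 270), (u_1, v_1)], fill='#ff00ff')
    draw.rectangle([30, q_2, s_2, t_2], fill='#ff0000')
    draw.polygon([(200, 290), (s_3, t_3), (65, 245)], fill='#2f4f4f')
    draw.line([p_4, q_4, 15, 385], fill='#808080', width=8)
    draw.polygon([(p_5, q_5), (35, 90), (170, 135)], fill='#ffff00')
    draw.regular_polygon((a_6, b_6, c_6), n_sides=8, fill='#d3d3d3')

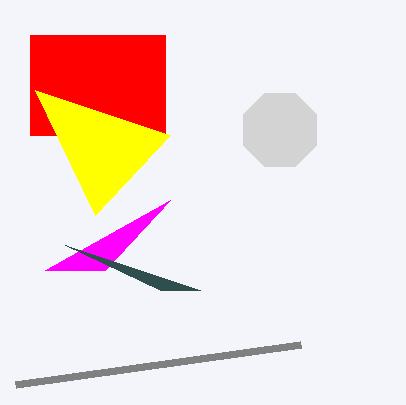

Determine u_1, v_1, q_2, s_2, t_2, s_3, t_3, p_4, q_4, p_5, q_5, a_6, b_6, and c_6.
u_1 = 170
v_1 = 200
q_2 = 35
s_2 = 165
t_2 = 135
s_3 = 160
t_3 = 290
p_4 = 300
q_4 = 345
p_5 = 95
q_5 = 215
a_6 = 280
b_6 = 130
c_6 = 40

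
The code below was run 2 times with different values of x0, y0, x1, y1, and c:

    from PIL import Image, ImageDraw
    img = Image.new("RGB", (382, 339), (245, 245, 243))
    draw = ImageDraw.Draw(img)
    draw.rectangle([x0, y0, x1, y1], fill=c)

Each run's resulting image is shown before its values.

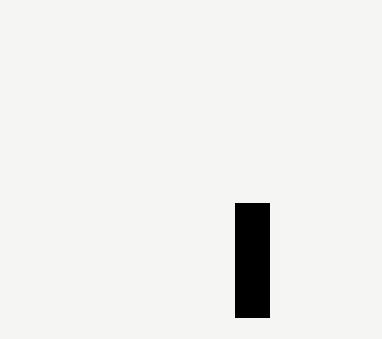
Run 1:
x0 = 235
y0 = 203
x1 = 269
y1 = 317
c = 'black'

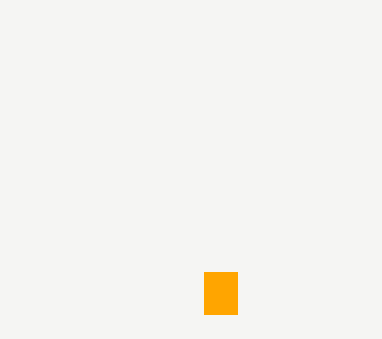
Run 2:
x0 = 204; y0 = 272; x1 = 237; y1 = 314; c = 'orange'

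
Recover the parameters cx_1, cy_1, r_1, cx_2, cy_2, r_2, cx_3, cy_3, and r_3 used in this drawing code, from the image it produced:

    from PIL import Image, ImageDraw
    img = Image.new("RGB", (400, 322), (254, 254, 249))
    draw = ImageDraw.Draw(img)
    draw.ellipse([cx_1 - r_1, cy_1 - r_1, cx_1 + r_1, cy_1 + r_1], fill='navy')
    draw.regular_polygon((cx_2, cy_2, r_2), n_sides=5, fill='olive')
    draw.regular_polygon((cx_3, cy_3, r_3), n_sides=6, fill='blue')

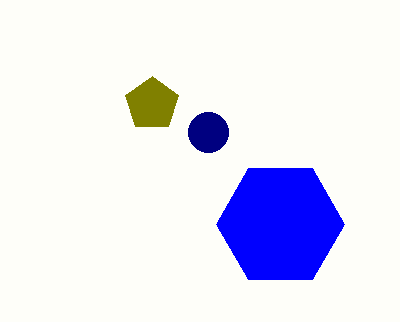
cx_1 = 208; cy_1 = 132; r_1 = 20; cx_2 = 152; cy_2 = 104; r_2 = 28; cx_3 = 280; cy_3 = 224; r_3 = 64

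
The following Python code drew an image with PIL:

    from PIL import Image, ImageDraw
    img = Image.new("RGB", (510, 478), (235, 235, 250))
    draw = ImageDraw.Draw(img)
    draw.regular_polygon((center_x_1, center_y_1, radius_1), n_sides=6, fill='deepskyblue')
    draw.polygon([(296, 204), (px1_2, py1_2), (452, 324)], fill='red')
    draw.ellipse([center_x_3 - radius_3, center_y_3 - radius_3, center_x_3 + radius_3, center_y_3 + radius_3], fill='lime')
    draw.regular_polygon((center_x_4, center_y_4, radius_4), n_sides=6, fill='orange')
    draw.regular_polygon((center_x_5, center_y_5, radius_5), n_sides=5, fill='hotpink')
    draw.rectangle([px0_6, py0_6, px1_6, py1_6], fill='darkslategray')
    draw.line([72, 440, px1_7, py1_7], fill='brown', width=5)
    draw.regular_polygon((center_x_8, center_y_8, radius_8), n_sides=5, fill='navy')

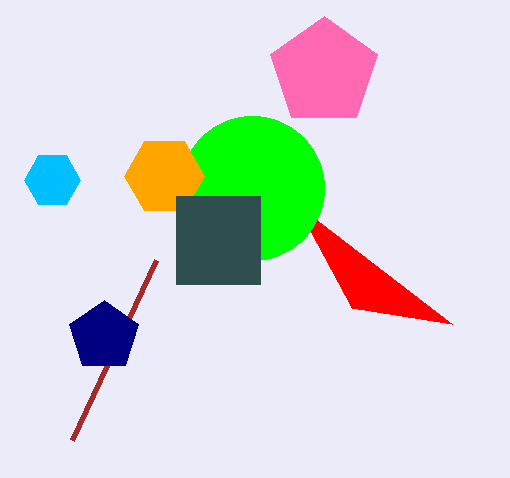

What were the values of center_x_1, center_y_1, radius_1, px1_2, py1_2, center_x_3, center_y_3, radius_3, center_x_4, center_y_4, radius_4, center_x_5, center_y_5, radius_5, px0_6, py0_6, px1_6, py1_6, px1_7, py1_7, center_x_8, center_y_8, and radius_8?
center_x_1 = 52, center_y_1 = 180, radius_1 = 28, px1_2 = 352, py1_2 = 308, center_x_3 = 252, center_y_3 = 188, radius_3 = 72, center_x_4 = 164, center_y_4 = 176, radius_4 = 40, center_x_5 = 324, center_y_5 = 72, radius_5 = 56, px0_6 = 176, py0_6 = 196, px1_6 = 260, py1_6 = 284, px1_7 = 156, py1_7 = 260, center_x_8 = 104, center_y_8 = 336, radius_8 = 36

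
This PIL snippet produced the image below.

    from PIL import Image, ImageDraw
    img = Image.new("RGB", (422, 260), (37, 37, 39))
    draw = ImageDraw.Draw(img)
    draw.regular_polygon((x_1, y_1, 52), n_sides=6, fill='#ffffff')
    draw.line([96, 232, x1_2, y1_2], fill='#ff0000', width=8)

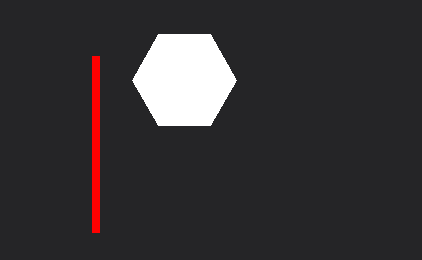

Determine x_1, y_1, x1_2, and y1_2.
x_1 = 184, y_1 = 80, x1_2 = 96, y1_2 = 56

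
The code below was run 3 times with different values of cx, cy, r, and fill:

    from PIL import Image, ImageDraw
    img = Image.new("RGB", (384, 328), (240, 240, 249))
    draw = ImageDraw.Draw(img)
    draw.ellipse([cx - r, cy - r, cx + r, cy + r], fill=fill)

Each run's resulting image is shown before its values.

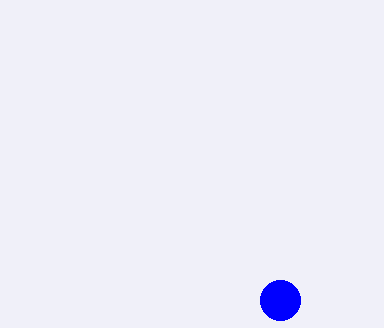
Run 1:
cx = 280, cy = 300, r = 20, fill = 'blue'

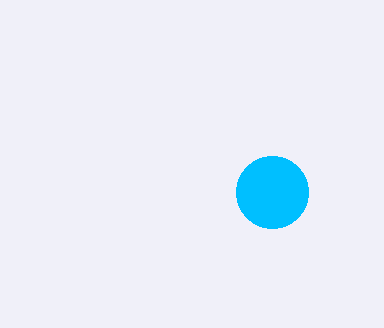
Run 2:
cx = 272, cy = 192, r = 36, fill = 'deepskyblue'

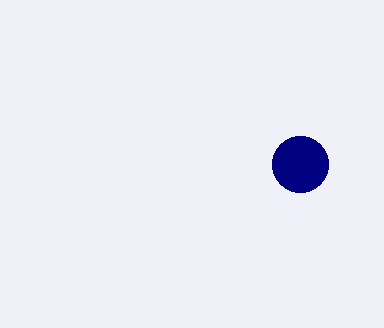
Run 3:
cx = 300; cy = 164; r = 28; fill = 'navy'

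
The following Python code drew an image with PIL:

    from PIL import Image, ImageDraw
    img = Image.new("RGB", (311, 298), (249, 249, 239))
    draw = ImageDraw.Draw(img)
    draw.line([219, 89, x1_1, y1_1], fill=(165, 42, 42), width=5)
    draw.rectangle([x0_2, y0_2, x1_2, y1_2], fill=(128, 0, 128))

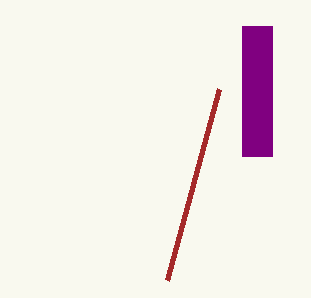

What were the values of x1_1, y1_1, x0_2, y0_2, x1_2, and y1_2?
x1_1 = 167; y1_1 = 280; x0_2 = 242; y0_2 = 26; x1_2 = 272; y1_2 = 156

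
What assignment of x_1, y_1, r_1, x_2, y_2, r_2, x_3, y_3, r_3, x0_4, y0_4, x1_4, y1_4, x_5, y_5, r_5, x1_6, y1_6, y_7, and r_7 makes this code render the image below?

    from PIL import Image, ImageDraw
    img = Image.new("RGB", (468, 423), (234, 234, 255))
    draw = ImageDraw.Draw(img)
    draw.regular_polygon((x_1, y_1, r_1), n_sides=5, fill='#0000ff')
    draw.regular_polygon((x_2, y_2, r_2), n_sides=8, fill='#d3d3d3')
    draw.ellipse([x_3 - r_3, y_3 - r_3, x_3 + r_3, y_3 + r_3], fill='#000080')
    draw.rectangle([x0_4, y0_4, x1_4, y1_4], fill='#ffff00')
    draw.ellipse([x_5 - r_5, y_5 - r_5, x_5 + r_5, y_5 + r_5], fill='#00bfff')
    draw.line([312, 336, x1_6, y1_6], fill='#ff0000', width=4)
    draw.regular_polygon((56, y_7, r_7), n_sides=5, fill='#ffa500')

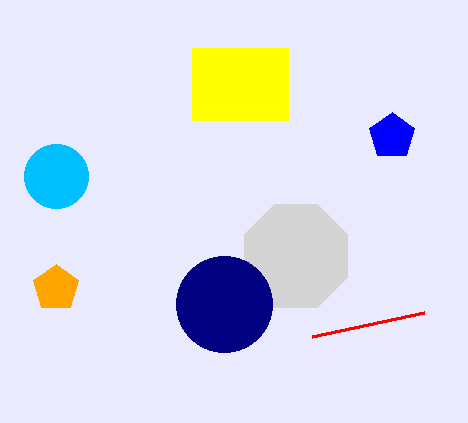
x_1 = 392
y_1 = 136
r_1 = 24
x_2 = 296
y_2 = 256
r_2 = 56
x_3 = 224
y_3 = 304
r_3 = 48
x0_4 = 192
y0_4 = 48
x1_4 = 288
y1_4 = 120
x_5 = 56
y_5 = 176
r_5 = 32
x1_6 = 424
y1_6 = 312
y_7 = 288
r_7 = 24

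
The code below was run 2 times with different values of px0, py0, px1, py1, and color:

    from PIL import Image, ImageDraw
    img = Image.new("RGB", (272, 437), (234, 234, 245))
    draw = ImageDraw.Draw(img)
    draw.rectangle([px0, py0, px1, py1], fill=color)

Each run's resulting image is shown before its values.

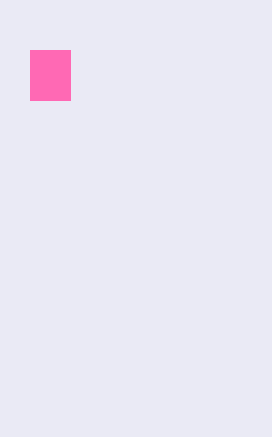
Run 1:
px0 = 30, py0 = 50, px1 = 70, py1 = 100, color = 'hotpink'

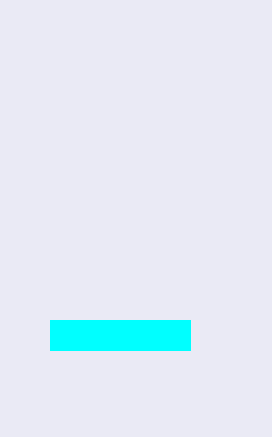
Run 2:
px0 = 50, py0 = 320, px1 = 190, py1 = 350, color = 'cyan'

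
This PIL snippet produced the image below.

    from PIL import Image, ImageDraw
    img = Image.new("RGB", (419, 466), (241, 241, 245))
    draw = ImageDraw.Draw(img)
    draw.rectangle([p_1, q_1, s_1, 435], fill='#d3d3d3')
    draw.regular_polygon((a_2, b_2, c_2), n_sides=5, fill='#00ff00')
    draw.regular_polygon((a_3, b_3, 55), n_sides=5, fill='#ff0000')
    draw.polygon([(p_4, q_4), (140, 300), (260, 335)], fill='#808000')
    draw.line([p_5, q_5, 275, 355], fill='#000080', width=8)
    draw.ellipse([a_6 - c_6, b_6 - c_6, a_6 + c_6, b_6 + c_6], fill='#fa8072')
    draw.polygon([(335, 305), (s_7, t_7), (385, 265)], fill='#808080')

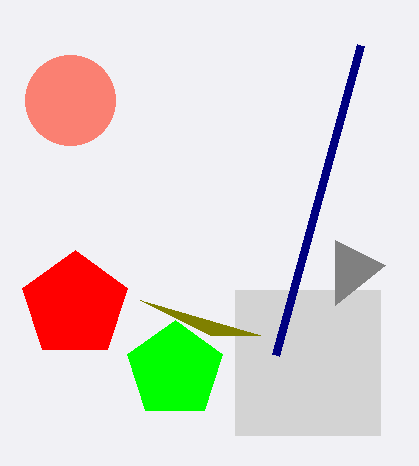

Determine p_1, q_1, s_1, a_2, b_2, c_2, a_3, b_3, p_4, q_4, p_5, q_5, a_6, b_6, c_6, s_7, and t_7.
p_1 = 235; q_1 = 290; s_1 = 380; a_2 = 175; b_2 = 370; c_2 = 50; a_3 = 75; b_3 = 305; p_4 = 210; q_4 = 335; p_5 = 360; q_5 = 45; a_6 = 70; b_6 = 100; c_6 = 45; s_7 = 335; t_7 = 240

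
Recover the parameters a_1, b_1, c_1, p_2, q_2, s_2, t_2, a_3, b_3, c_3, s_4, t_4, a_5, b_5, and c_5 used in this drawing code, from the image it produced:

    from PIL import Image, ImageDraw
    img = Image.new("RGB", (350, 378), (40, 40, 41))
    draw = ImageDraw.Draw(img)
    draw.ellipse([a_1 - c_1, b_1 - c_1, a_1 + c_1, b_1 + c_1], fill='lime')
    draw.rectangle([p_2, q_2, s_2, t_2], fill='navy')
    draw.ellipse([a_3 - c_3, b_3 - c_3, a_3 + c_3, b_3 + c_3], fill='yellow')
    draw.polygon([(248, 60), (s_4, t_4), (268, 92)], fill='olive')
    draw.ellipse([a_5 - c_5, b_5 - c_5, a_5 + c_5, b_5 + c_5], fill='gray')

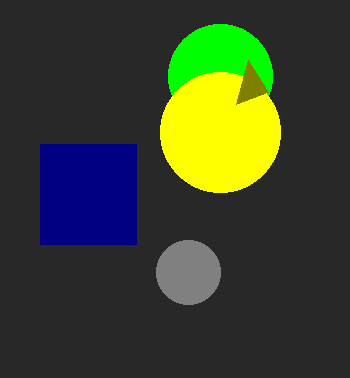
a_1 = 220, b_1 = 76, c_1 = 52, p_2 = 40, q_2 = 144, s_2 = 136, t_2 = 244, a_3 = 220, b_3 = 132, c_3 = 60, s_4 = 236, t_4 = 104, a_5 = 188, b_5 = 272, c_5 = 32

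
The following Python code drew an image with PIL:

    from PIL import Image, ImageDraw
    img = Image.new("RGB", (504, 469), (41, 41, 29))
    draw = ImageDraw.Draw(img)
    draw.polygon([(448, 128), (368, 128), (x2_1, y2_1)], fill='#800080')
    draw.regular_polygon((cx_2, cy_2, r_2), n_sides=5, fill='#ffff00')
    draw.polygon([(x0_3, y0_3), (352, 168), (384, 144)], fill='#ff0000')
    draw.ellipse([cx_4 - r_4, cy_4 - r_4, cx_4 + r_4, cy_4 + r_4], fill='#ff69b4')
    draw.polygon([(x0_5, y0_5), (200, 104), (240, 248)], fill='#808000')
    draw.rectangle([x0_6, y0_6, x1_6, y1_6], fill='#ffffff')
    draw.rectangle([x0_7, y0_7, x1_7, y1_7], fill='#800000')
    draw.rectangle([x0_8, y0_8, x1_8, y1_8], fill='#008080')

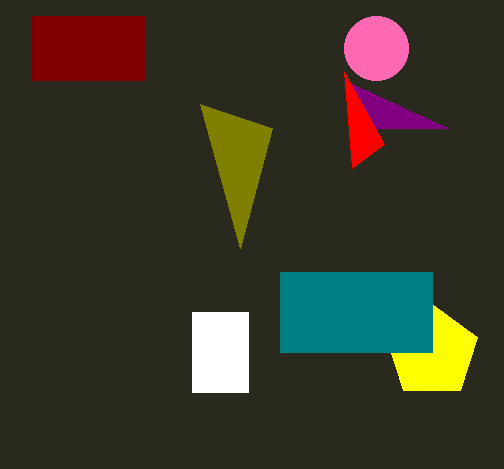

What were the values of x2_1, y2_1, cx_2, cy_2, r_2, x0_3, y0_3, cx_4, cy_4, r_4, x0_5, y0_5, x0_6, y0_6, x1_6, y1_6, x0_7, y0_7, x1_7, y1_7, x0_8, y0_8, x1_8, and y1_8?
x2_1 = 344
y2_1 = 80
cx_2 = 432
cy_2 = 352
r_2 = 48
x0_3 = 344
y0_3 = 72
cx_4 = 376
cy_4 = 48
r_4 = 32
x0_5 = 272
y0_5 = 128
x0_6 = 192
y0_6 = 312
x1_6 = 248
y1_6 = 392
x0_7 = 32
y0_7 = 16
x1_7 = 144
y1_7 = 80
x0_8 = 280
y0_8 = 272
x1_8 = 432
y1_8 = 352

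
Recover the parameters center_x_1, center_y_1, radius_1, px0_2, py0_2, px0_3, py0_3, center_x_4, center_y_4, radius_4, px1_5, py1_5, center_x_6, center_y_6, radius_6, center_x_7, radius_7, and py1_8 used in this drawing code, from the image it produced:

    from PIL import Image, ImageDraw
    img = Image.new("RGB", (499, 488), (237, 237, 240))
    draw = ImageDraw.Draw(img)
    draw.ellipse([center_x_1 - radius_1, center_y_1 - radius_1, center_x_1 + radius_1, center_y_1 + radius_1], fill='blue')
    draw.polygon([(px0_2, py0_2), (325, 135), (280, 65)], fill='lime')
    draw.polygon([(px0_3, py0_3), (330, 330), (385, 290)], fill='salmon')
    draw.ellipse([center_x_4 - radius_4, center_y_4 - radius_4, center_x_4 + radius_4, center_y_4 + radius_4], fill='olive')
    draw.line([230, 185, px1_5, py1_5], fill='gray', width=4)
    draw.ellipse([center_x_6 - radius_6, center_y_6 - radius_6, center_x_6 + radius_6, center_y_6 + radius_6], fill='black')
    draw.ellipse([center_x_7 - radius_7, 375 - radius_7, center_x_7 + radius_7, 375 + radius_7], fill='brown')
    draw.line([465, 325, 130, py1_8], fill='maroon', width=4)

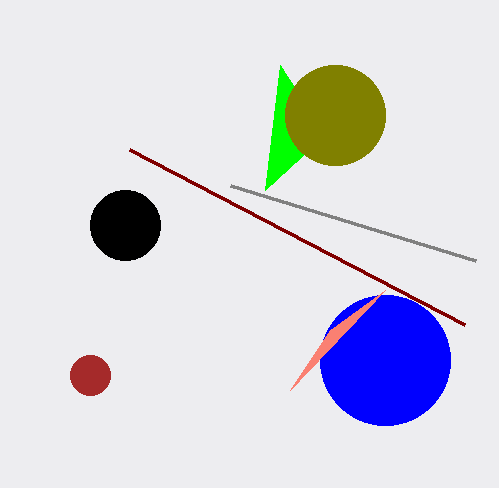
center_x_1 = 385
center_y_1 = 360
radius_1 = 65
px0_2 = 265
py0_2 = 190
px0_3 = 290
py0_3 = 390
center_x_4 = 335
center_y_4 = 115
radius_4 = 50
px1_5 = 475
py1_5 = 260
center_x_6 = 125
center_y_6 = 225
radius_6 = 35
center_x_7 = 90
radius_7 = 20
py1_8 = 150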